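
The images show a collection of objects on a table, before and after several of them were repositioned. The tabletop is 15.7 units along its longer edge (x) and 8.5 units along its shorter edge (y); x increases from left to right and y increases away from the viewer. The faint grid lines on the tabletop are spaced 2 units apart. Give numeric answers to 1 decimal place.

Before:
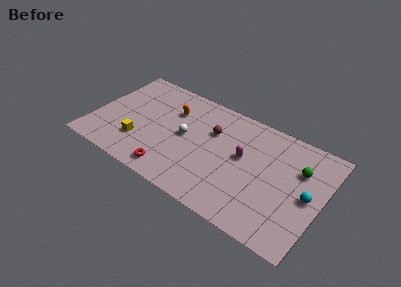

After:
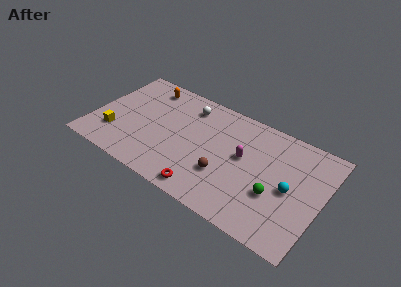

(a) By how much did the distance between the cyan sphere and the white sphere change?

-0.5

They were about 8.5 units apart before and 8.0 after — 0.5 units closer together.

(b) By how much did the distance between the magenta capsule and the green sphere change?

-0.9

The distance was about 3.8 in the first image and 2.9 in the second, so they moved 0.9 units closer together.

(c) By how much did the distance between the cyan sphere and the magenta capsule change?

-1.2

Before: roughly 4.6 units apart; after: 3.4. That's 1.2 units closer together.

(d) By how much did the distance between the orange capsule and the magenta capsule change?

+2.3

Before: roughly 5.3 units apart; after: 7.6. That's 2.3 units further apart.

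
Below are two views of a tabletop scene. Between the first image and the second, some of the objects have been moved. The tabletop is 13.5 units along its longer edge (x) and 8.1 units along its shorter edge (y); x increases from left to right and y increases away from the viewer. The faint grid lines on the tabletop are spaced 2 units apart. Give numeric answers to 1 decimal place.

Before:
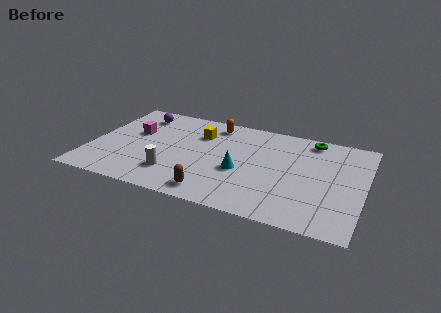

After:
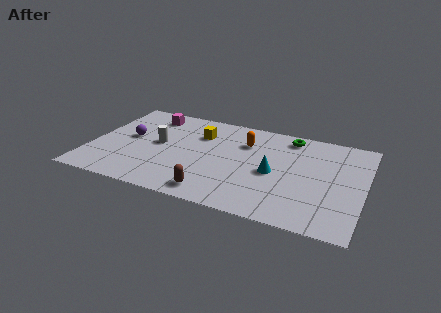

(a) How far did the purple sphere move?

2.2

The purple sphere was near (2.0, 6.6) before and (1.8, 4.4) after, so it travelled √(0.2² + 2.2²) ≈ 2.2 units.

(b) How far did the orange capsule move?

2.0

From (5.8, 6.9) to (7.5, 5.8), the orange capsule covered √(1.7² + 1.1²) ≈ 2.0 units.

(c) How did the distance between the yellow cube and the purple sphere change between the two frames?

+0.4

They were about 3.3 units apart before and 3.7 after — 0.4 units further apart.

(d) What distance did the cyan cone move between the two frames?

1.6

The cyan cone moved from about (7.5, 3.3) to (9.1, 3.7), a distance of √(1.6² + 0.4²) ≈ 1.6.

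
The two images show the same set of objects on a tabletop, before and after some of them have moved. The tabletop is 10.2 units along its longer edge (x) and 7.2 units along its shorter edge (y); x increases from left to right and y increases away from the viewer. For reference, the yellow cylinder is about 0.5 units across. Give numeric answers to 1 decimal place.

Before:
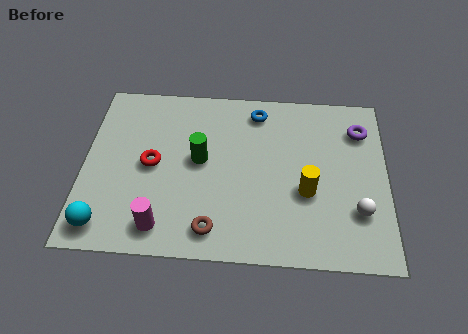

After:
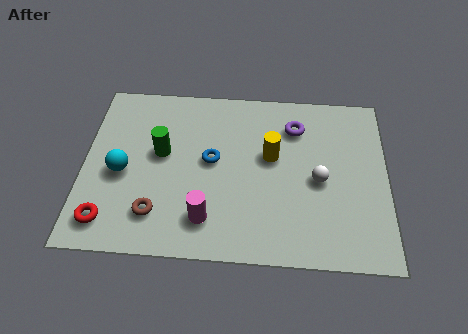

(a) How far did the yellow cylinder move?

1.8

The yellow cylinder moved from about (7.5, 2.8) to (6.3, 4.2), a distance of √(1.2² + 1.4²) ≈ 1.8.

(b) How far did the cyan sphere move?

2.3

The cyan sphere was near (0.8, 1.0) before and (1.3, 3.2) after, so it travelled √(0.5² + 2.2²) ≈ 2.3 units.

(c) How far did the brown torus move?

2.0

The brown torus moved from about (4.4, 1.1) to (2.5, 1.6), a distance of √(1.9² + 0.5²) ≈ 2.0.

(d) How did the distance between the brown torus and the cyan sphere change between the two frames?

-1.6

Before: roughly 3.6 units apart; after: 2.0. That's 1.6 units closer together.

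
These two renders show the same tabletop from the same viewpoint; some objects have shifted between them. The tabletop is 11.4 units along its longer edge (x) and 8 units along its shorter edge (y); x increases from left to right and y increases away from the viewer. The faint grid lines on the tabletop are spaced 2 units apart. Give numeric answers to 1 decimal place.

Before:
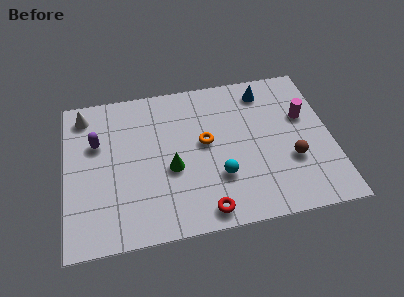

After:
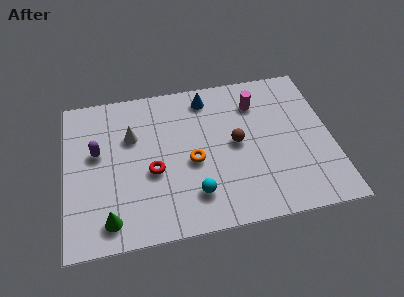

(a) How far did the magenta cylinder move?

2.3

The magenta cylinder was near (10.3, 5.0) before and (8.3, 6.1) after, so it travelled √(2.0² + 1.1²) ≈ 2.3 units.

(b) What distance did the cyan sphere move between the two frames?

1.3

The cyan sphere was near (6.5, 2.5) before and (5.4, 1.8) after, so it travelled √(1.1² + 0.7²) ≈ 1.3 units.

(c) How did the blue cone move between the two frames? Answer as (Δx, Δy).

(-2.5, 0.1)

The blue cone started near (8.7, 6.7) and ended near (6.2, 6.8).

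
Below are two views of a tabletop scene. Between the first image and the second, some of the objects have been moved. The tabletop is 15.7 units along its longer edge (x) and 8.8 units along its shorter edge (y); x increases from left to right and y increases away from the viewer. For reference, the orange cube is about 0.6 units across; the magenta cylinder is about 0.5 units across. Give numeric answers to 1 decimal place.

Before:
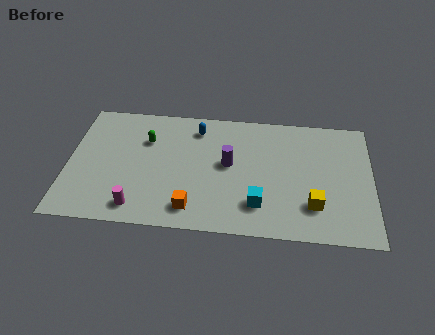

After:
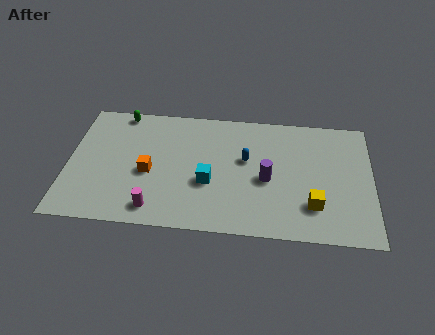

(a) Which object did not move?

the yellow cube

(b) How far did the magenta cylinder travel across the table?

0.9

The magenta cylinder was near (3.7, 1.3) before and (4.6, 1.3) after, so it travelled √(0.9² + 0.0²) ≈ 0.9 units.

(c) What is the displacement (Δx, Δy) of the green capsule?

(-1.4, 1.9)

The green capsule was at about (4.0, 6.1) and moved to about (2.6, 8.0).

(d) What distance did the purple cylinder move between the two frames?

2.2

From (8.3, 4.8) to (10.3, 3.9), the purple cylinder covered √(2.0² + 0.9²) ≈ 2.2 units.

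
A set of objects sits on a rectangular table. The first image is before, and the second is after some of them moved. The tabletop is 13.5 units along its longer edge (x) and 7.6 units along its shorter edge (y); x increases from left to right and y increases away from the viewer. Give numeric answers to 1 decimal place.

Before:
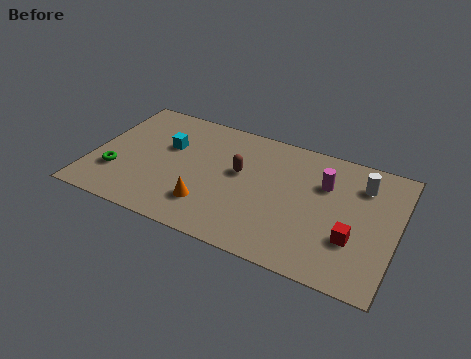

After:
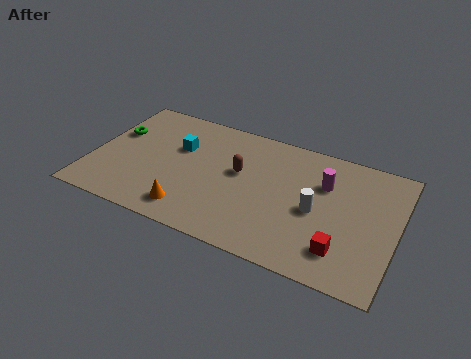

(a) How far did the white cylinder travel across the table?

2.9

The white cylinder moved from about (11.8, 5.8) to (10.0, 3.5), a distance of √(1.8² + 2.3²) ≈ 2.9.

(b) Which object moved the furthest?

the white cylinder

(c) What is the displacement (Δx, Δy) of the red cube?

(-0.4, -0.8)

From the two frames, the red cube sits at roughly (11.7, 2.5) before and (11.3, 1.7) after.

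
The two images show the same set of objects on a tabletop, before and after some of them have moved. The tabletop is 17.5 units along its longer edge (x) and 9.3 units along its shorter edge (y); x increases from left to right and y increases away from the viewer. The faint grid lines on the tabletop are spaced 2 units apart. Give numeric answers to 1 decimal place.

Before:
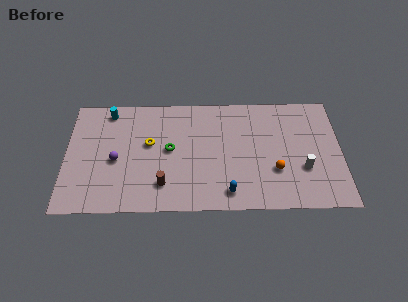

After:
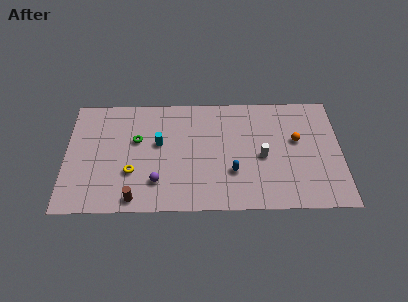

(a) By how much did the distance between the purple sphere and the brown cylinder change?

-1.7

The distance was about 3.6 in the first image and 1.9 in the second, so they moved 1.7 units closer together.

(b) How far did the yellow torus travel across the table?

2.5

The yellow torus was near (5.3, 5.4) before and (4.2, 3.1) after, so it travelled √(1.1² + 2.3²) ≈ 2.5 units.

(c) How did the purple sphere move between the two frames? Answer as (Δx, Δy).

(2.6, -1.8)

The purple sphere started near (3.2, 4.1) and ended near (5.8, 2.3).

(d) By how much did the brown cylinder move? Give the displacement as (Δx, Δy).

(-1.8, -1.1)

The brown cylinder started near (6.2, 2.1) and ended near (4.4, 1.0).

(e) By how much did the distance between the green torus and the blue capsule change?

+1.6

Before: roughly 5.1 units apart; after: 6.7. That's 1.6 units further apart.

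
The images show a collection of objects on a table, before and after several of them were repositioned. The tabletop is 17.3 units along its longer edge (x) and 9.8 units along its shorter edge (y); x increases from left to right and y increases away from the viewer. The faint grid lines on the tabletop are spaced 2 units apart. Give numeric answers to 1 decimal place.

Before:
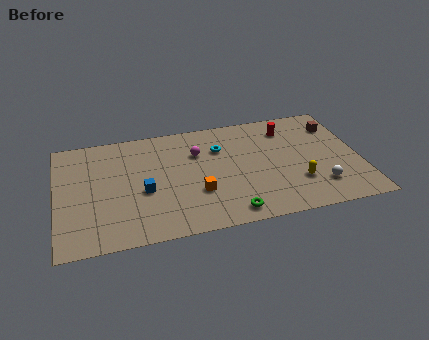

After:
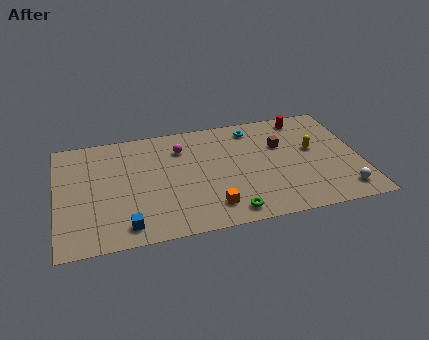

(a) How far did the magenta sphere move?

1.1

The magenta sphere moved from about (8.1, 6.8) to (7.2, 7.4), a distance of √(0.9² + 0.6²) ≈ 1.1.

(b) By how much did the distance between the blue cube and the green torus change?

+0.3

Before: roughly 5.5 units apart; after: 5.8. That's 0.3 units further apart.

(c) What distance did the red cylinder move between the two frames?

1.3

From (13.4, 7.8) to (14.4, 8.6), the red cylinder covered √(1.0² + 0.8²) ≈ 1.3 units.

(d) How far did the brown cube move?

3.5

The brown cube moved from about (16.2, 7.5) to (12.9, 6.4), a distance of √(3.3² + 1.1²) ≈ 3.5.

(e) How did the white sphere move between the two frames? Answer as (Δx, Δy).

(1.3, -0.7)

The white sphere started near (14.8, 2.3) and ended near (16.1, 1.6).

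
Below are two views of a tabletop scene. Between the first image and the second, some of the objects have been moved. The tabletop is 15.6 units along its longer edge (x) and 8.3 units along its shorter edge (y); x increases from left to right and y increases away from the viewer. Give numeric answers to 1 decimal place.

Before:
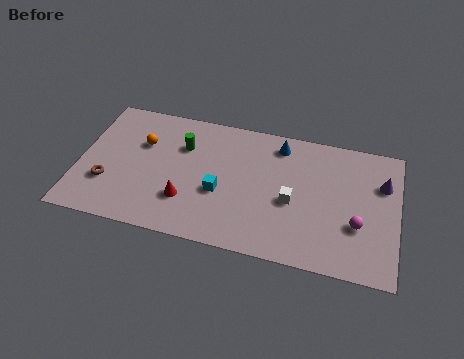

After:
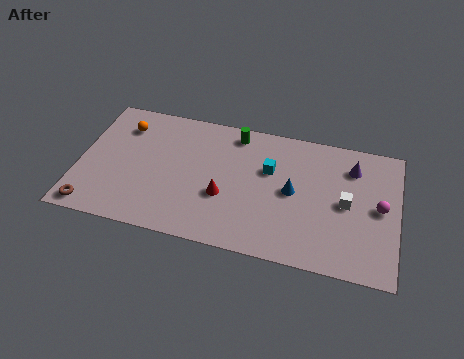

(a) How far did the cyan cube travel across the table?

3.0

The cyan cube moved from about (7.0, 3.3) to (9.3, 5.3), a distance of √(2.3² + 2.0²) ≈ 3.0.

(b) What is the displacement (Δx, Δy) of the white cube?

(2.6, 0.5)

The white cube was at about (10.5, 3.6) and moved to about (13.1, 4.1).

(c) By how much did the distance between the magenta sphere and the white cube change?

-1.7

They were about 3.3 units apart before and 1.6 after — 1.7 units closer together.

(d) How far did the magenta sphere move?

1.6

The magenta sphere was near (13.7, 2.9) before and (14.7, 4.2) after, so it travelled √(1.0² + 1.3²) ≈ 1.6 units.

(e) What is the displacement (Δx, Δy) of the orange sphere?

(-1.0, 0.9)

The orange sphere started near (3.0, 5.5) and ended near (2.0, 6.4).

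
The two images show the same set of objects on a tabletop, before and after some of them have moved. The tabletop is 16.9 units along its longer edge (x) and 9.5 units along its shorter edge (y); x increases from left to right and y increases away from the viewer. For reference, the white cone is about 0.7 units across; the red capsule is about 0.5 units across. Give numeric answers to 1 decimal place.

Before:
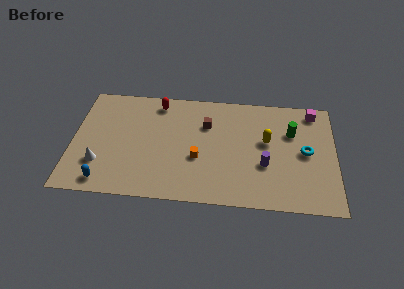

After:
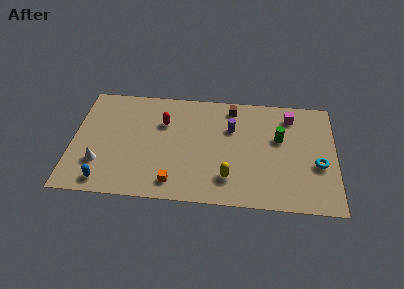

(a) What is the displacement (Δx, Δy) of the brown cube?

(1.6, 1.6)

The brown cube started near (8.6, 6.6) and ended near (10.2, 8.2).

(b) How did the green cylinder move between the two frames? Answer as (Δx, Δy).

(-0.8, -0.6)

From the two frames, the green cylinder sits at roughly (14.1, 6.4) before and (13.3, 5.8) after.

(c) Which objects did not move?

the blue capsule and the white cone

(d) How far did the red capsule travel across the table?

1.7

The red capsule was near (5.4, 8.2) before and (5.8, 6.5) after, so it travelled √(0.4² + 1.7²) ≈ 1.7 units.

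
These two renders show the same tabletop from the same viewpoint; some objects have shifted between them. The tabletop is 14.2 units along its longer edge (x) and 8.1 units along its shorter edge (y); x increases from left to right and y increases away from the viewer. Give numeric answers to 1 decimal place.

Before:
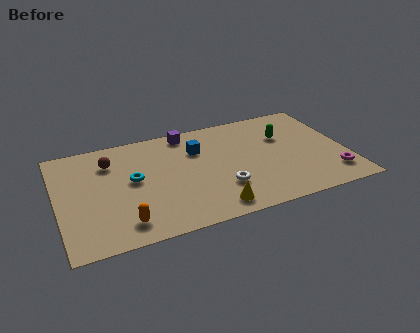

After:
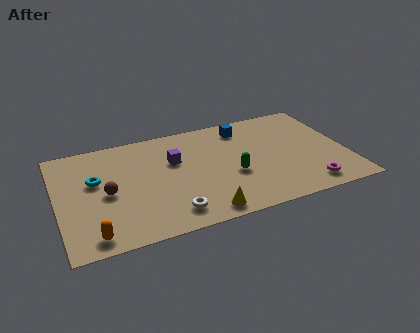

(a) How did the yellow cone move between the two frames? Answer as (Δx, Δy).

(-0.5, -0.2)

The yellow cone was at about (7.3, 1.1) and moved to about (6.8, 0.9).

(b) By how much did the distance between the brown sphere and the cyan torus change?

-0.8

Before: roughly 2.0 units apart; after: 1.2. That's 0.8 units closer together.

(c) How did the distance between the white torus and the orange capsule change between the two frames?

-1.2

Before: roughly 5.0 units apart; after: 3.8. That's 1.2 units closer together.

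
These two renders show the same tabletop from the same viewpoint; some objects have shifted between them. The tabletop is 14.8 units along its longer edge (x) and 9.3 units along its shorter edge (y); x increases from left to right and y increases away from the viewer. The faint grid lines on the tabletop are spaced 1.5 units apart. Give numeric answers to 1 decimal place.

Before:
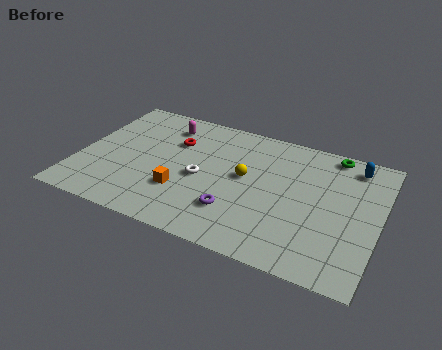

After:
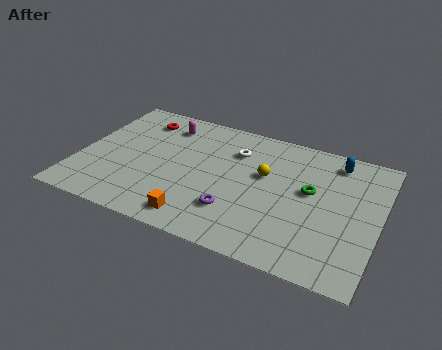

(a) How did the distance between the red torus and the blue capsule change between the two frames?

+0.9

Before: roughly 8.9 units apart; after: 9.8. That's 0.9 units further apart.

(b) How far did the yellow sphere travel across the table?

1.0

From (8.2, 5.1) to (9.1, 5.6), the yellow sphere covered √(0.9² + 0.5²) ≈ 1.0 units.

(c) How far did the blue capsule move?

0.9

From (13.3, 7.9) to (12.4, 7.9), the blue capsule covered √(0.9² + 0.0²) ≈ 0.9 units.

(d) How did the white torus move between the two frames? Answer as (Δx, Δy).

(1.4, 2.6)

From the two frames, the white torus sits at roughly (6.1, 4.2) before and (7.5, 6.8) after.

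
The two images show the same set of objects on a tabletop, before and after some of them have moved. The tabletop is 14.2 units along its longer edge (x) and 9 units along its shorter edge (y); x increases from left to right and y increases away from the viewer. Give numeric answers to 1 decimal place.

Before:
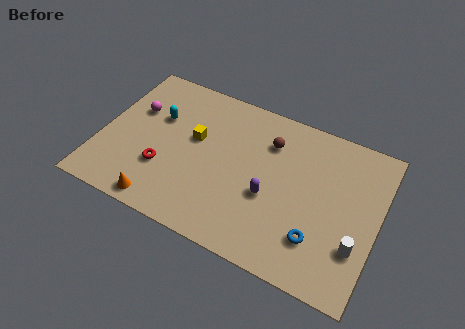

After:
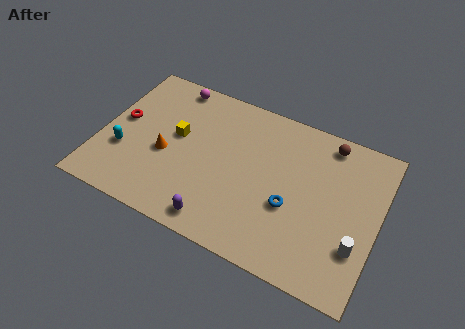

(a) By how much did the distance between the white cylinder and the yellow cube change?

+0.8

Before: roughly 9.0 units apart; after: 9.8. That's 0.8 units further apart.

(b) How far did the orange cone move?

2.9

From (3.6, 0.9) to (3.4, 3.8), the orange cone covered √(0.2² + 2.9²) ≈ 2.9 units.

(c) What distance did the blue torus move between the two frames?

1.9

The blue torus moved from about (11.4, 2.3) to (9.9, 3.5), a distance of √(1.5² + 1.2²) ≈ 1.9.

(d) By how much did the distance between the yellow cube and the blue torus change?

-1.0

They were about 7.3 units apart before and 6.3 after — 1.0 units closer together.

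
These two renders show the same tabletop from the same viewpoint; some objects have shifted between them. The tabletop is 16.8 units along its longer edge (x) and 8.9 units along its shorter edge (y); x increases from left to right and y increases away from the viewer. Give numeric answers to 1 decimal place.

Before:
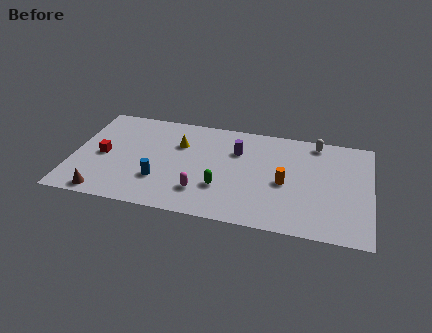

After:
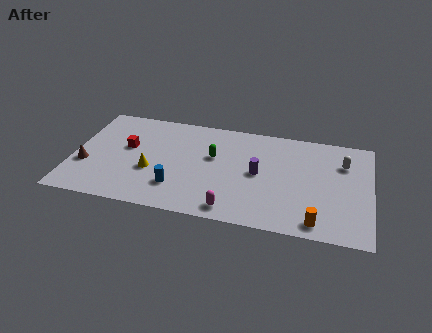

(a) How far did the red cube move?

1.6

The red cube was near (1.7, 4.2) before and (3.0, 5.2) after, so it travelled √(1.3² + 1.0²) ≈ 1.6 units.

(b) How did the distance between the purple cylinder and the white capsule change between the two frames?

+0.4

They were about 4.7 units apart before and 5.1 after — 0.4 units further apart.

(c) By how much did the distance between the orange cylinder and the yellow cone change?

+3.2

They were about 6.5 units apart before and 9.7 after — 3.2 units further apart.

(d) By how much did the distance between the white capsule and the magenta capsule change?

-0.4

The distance was about 8.4 in the first image and 8.0 in the second, so they moved 0.4 units closer together.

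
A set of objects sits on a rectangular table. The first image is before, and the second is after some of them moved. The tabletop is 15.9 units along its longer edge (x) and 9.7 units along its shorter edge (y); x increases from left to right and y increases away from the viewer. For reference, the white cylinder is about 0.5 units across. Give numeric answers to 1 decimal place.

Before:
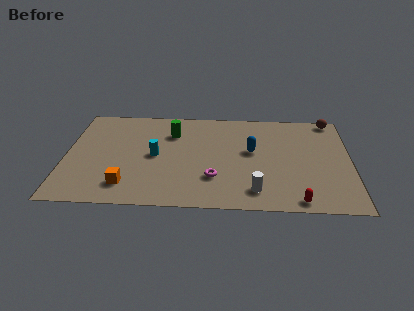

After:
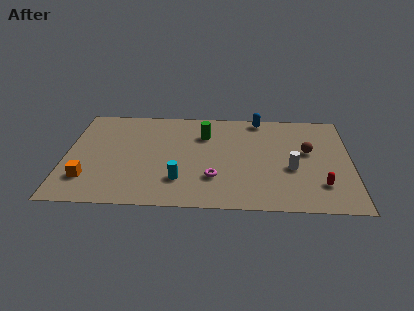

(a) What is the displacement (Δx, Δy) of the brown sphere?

(-1.4, -3.3)

The brown sphere was at about (14.9, 8.9) and moved to about (13.5, 5.6).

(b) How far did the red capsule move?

2.0

From (12.9, 0.9) to (14.2, 2.4), the red capsule covered √(1.3² + 1.5²) ≈ 2.0 units.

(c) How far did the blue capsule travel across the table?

3.3

The blue capsule moved from about (10.4, 5.5) to (10.8, 8.8), a distance of √(0.4² + 3.3²) ≈ 3.3.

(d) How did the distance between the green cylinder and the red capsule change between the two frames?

-1.4

They were about 9.4 units apart before and 8.0 after — 1.4 units closer together.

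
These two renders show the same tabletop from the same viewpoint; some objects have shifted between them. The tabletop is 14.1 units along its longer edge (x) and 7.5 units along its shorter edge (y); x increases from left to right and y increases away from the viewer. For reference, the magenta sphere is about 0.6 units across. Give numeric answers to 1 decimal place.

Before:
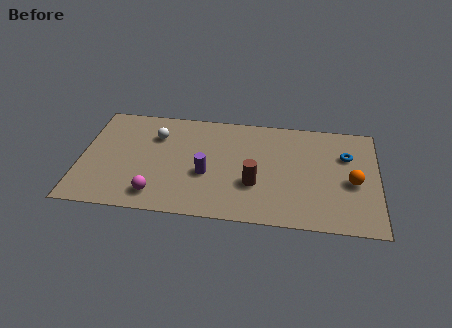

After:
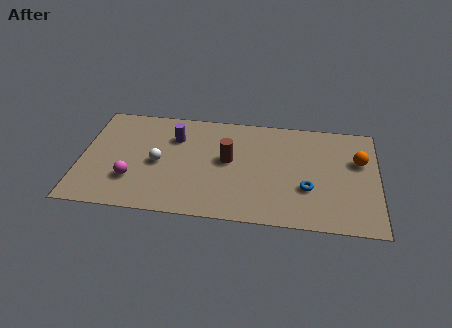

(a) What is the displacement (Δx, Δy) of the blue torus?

(-1.8, -2.5)

The blue torus was at about (12.6, 5.1) and moved to about (10.8, 2.6).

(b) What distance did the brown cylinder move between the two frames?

2.0

From (8.3, 2.6) to (7.0, 4.1), the brown cylinder covered √(1.3² + 1.5²) ≈ 2.0 units.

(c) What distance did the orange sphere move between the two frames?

1.5

From (12.9, 3.3) to (13.2, 4.8), the orange sphere covered √(0.3² + 1.5²) ≈ 1.5 units.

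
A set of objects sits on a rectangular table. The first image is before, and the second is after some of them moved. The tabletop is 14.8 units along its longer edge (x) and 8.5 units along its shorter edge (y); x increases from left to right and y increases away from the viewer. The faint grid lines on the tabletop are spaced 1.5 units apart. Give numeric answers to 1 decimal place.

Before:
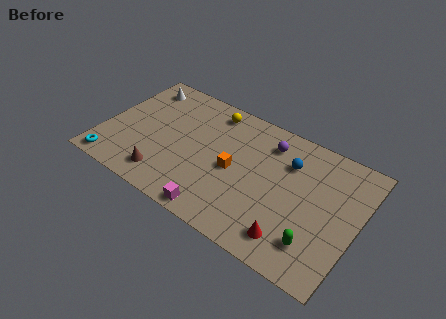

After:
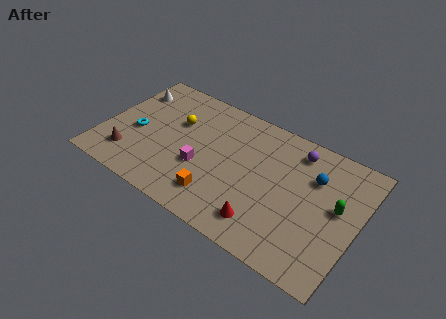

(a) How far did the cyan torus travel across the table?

2.9

From (1.0, 0.9) to (1.9, 3.7), the cyan torus covered √(0.9² + 2.8²) ≈ 2.9 units.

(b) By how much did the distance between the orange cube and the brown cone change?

+0.8

Before: roughly 4.5 units apart; after: 5.3. That's 0.8 units further apart.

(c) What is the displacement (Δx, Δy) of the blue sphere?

(1.5, -0.2)

The blue sphere was at about (10.6, 6.1) and moved to about (12.1, 5.9).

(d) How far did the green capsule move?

2.9

The green capsule moved from about (12.8, 1.9) to (13.6, 4.7), a distance of √(0.8² + 2.8²) ≈ 2.9.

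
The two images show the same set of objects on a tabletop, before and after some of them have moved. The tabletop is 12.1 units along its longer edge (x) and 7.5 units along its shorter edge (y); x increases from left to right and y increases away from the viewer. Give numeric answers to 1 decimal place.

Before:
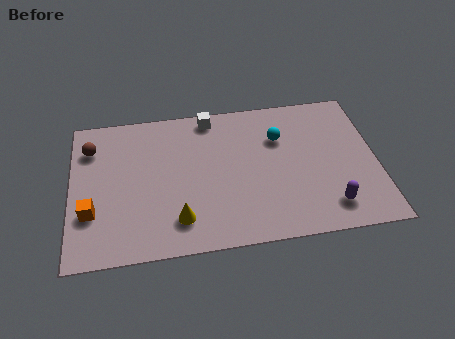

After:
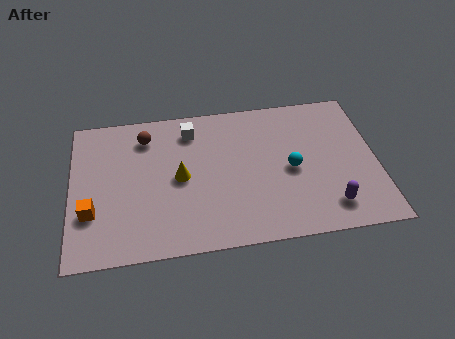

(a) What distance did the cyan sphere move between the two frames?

1.7

The cyan sphere was near (8.3, 5.2) before and (8.7, 3.5) after, so it travelled √(0.4² + 1.7²) ≈ 1.7 units.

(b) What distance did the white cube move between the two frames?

1.0

The white cube moved from about (5.6, 6.7) to (4.8, 6.1), a distance of √(0.8² + 0.6²) ≈ 1.0.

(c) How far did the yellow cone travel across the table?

2.1

The yellow cone was near (4.2, 1.6) before and (4.3, 3.7) after, so it travelled √(0.1² + 2.1²) ≈ 2.1 units.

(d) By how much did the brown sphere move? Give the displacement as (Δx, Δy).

(2.2, 0.3)

The brown sphere was at about (0.8, 5.7) and moved to about (3.0, 6.0).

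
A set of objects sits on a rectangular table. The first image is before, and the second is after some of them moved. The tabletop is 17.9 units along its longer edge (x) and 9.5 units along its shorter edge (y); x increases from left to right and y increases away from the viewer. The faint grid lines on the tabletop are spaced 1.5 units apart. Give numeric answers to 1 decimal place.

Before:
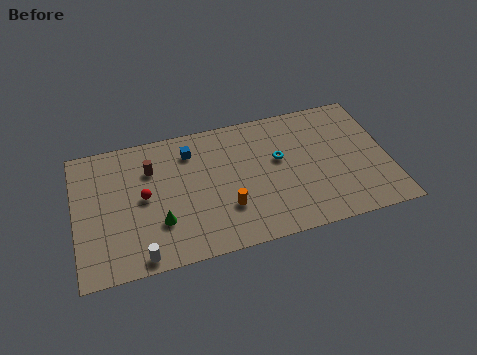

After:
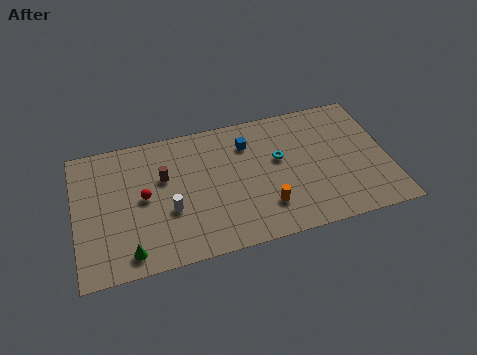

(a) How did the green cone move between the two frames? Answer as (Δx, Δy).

(-1.8, -1.6)

The green cone started near (4.7, 2.9) and ended near (2.9, 1.3).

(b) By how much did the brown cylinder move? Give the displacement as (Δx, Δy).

(0.7, -0.8)

The brown cylinder started near (4.4, 6.8) and ended near (5.1, 6.0).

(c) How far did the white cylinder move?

3.2

The white cylinder moved from about (3.5, 0.9) to (5.3, 3.6), a distance of √(1.8² + 2.7²) ≈ 3.2.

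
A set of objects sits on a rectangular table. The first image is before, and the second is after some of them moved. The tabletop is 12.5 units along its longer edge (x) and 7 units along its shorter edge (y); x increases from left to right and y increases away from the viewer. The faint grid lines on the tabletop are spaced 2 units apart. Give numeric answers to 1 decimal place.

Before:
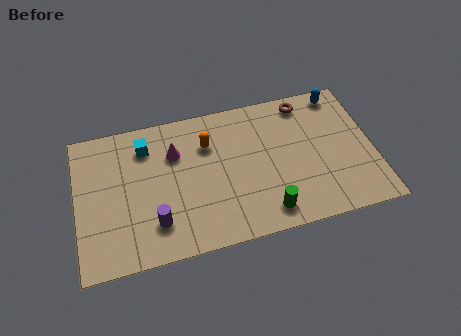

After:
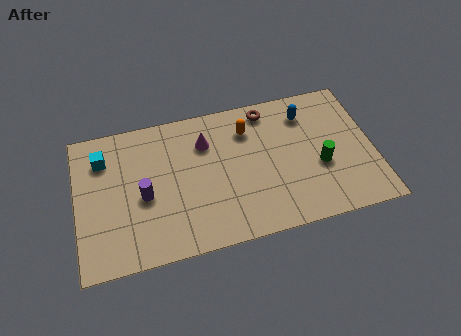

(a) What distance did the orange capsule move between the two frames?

1.7

The orange capsule was near (5.6, 5.0) before and (7.3, 5.3) after, so it travelled √(1.7² + 0.3²) ≈ 1.7 units.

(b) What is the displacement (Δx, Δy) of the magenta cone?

(1.3, 0.2)

The magenta cone started near (4.2, 4.9) and ended near (5.5, 5.1).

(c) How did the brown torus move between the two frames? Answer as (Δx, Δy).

(-1.6, 0.0)

From the two frames, the brown torus sits at roughly (9.8, 6.1) before and (8.2, 6.1) after.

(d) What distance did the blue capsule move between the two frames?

1.7

From (11.3, 6.2) to (9.8, 5.5), the blue capsule covered √(1.5² + 0.7²) ≈ 1.7 units.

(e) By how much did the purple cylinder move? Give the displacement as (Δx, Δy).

(-0.4, 1.4)

The purple cylinder was at about (3.2, 1.7) and moved to about (2.8, 3.1).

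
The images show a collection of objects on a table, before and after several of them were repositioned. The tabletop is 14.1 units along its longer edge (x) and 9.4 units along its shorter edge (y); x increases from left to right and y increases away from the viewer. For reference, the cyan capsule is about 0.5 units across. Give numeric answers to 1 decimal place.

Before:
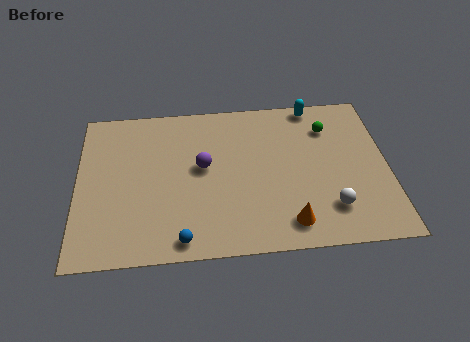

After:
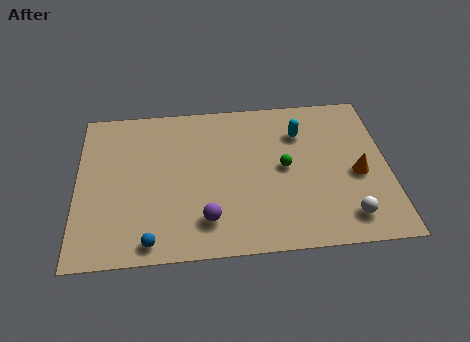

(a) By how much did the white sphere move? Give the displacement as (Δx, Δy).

(0.7, -0.6)

From the two frames, the white sphere sits at roughly (11.4, 2.2) before and (12.1, 1.6) after.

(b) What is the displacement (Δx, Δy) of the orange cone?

(3.2, 2.6)

The orange cone was at about (9.5, 1.5) and moved to about (12.7, 4.1).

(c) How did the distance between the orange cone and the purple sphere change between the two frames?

+1.9

Before: roughly 5.3 units apart; after: 7.2. That's 1.9 units further apart.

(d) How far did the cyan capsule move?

1.8

The cyan capsule moved from about (10.9, 8.6) to (10.2, 6.9), a distance of √(0.7² + 1.7²) ≈ 1.8.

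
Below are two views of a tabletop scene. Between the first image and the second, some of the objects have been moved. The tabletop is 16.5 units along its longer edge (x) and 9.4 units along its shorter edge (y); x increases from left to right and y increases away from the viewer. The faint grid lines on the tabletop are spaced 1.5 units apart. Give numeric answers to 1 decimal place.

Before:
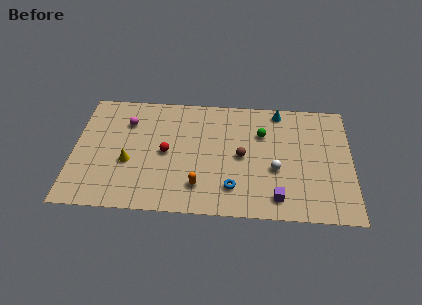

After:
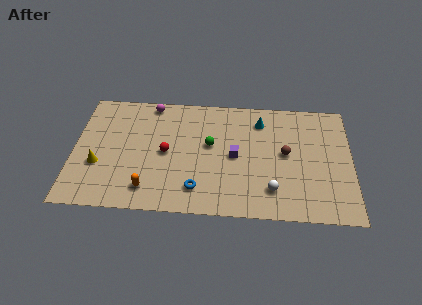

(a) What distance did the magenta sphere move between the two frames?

2.1

From (3.1, 6.9) to (4.5, 8.5), the magenta sphere covered √(1.4² + 1.6²) ≈ 2.1 units.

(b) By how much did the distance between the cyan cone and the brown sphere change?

-1.5

They were about 4.4 units apart before and 2.9 after — 1.5 units closer together.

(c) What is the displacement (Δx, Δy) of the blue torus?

(-2.1, -0.2)

The blue torus was at about (9.5, 2.1) and moved to about (7.4, 1.9).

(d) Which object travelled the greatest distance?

the purple cube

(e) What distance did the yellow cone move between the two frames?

1.8

From (3.3, 3.7) to (1.5, 3.4), the yellow cone covered √(1.8² + 0.3²) ≈ 1.8 units.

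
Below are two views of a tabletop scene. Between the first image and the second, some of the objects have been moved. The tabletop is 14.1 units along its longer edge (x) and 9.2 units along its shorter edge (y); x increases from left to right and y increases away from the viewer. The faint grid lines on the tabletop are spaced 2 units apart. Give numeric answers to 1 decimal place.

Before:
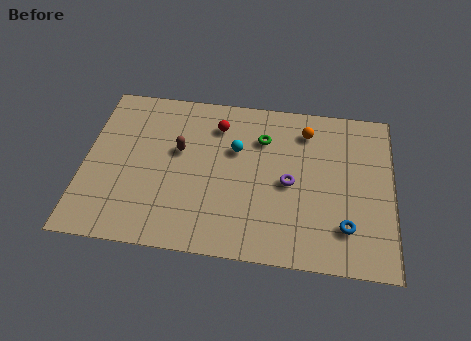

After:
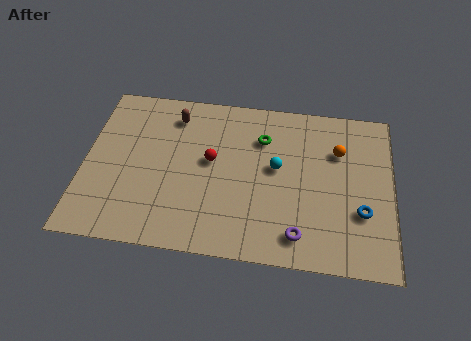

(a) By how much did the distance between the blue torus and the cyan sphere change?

-1.9

Before: roughly 6.3 units apart; after: 4.4. That's 1.9 units closer together.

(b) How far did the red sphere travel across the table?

2.1

The red sphere was near (6.0, 7.2) before and (5.8, 5.1) after, so it travelled √(0.2² + 2.1²) ≈ 2.1 units.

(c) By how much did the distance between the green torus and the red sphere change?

+0.6

They were about 2.2 units apart before and 2.8 after — 0.6 units further apart.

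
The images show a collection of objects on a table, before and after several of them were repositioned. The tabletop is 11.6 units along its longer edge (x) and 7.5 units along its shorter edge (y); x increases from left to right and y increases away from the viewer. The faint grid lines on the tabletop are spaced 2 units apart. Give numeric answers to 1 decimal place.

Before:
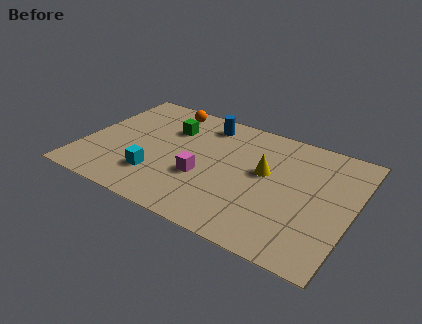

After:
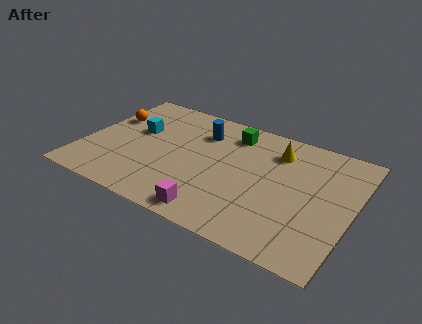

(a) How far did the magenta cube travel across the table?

2.1

The magenta cube was near (5.3, 2.8) before and (6.1, 0.9) after, so it travelled √(0.8² + 1.9²) ≈ 2.1 units.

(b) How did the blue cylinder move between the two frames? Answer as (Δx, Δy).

(-0.1, -0.7)

The blue cylinder was at about (4.9, 6.3) and moved to about (4.8, 5.6).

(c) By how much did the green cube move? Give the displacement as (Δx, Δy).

(2.6, 0.8)

The green cube was at about (3.5, 5.3) and moved to about (6.1, 6.1).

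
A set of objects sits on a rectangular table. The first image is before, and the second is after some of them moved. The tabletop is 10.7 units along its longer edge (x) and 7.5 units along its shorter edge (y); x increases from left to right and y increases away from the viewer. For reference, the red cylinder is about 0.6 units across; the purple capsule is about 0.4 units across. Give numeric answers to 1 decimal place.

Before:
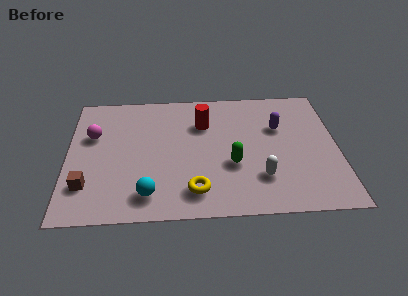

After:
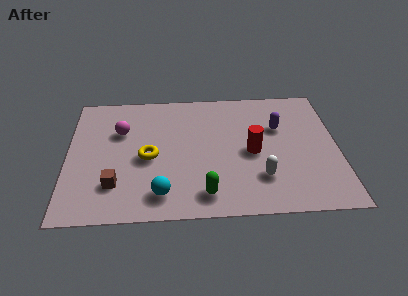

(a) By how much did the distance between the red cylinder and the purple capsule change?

-1.2

Before: roughly 3.0 units apart; after: 1.8. That's 1.2 units closer together.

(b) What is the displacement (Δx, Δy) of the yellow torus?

(-1.8, 2.0)

From the two frames, the yellow torus sits at roughly (5.0, 1.4) before and (3.2, 3.4) after.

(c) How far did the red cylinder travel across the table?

2.6

The red cylinder was near (5.4, 5.3) before and (7.3, 3.5) after, so it travelled √(1.9² + 1.8²) ≈ 2.6 units.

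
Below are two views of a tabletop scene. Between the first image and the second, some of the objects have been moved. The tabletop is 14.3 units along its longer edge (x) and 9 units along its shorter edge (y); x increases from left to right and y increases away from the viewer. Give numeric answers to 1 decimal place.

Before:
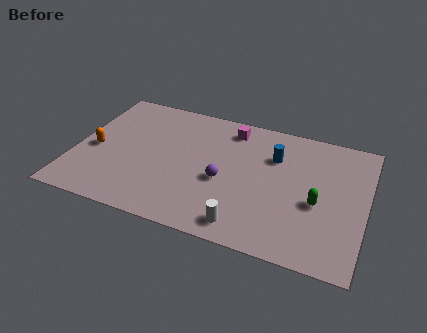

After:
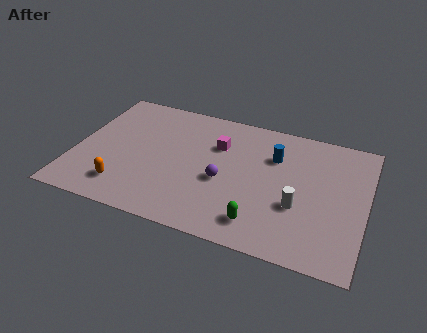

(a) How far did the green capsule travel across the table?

3.4

The green capsule was near (12.0, 3.8) before and (9.4, 1.6) after, so it travelled √(2.6² + 2.2²) ≈ 3.4 units.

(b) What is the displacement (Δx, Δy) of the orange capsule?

(1.7, -2.2)

From the two frames, the orange capsule sits at roughly (1.0, 4.0) before and (2.7, 1.8) after.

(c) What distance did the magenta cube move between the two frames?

1.5

The magenta cube moved from about (7.4, 7.6) to (6.9, 6.2), a distance of √(0.5² + 1.4²) ≈ 1.5.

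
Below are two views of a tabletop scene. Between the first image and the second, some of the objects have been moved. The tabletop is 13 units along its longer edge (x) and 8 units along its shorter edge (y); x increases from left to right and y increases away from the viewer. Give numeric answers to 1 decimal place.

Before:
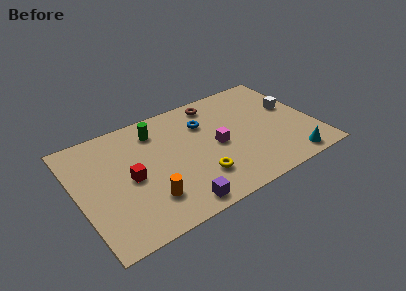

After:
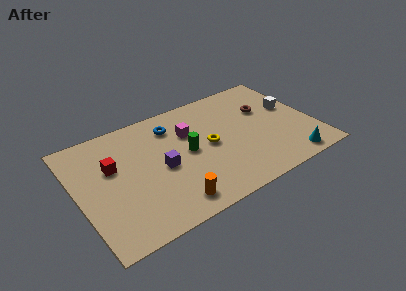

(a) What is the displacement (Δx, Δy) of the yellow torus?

(0.9, 1.9)

The yellow torus started near (6.3, 2.1) and ended near (7.2, 4.0).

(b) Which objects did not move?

the white cube and the cyan cone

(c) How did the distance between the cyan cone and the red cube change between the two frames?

+1.2

The distance was about 8.9 in the first image and 10.1 in the second, so they moved 1.2 units further apart.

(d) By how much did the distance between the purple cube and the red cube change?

-0.8

They were about 3.6 units apart before and 2.8 after — 0.8 units closer together.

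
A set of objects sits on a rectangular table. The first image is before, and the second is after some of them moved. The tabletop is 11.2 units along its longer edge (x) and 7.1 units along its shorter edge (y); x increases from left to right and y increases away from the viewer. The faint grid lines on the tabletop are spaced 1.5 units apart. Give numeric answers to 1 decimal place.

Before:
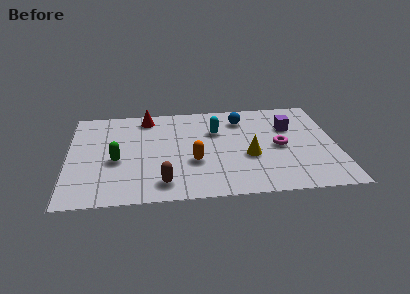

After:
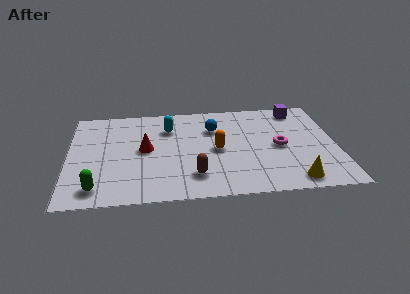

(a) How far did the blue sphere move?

1.3

The blue sphere was near (7.3, 5.6) before and (6.1, 5.0) after, so it travelled √(1.2² + 0.6²) ≈ 1.3 units.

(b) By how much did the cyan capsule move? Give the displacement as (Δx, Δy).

(-2.0, 0.4)

From the two frames, the cyan capsule sits at roughly (6.2, 4.8) before and (4.2, 5.2) after.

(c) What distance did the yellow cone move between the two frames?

2.6

From (7.5, 2.8) to (9.3, 0.9), the yellow cone covered √(1.8² + 1.9²) ≈ 2.6 units.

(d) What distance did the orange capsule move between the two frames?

1.3

The orange capsule was near (5.2, 2.6) before and (6.2, 3.4) after, so it travelled √(1.0² + 0.8²) ≈ 1.3 units.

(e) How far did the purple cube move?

1.4

From (9.3, 4.8) to (9.7, 6.1), the purple cube covered √(0.4² + 1.3²) ≈ 1.4 units.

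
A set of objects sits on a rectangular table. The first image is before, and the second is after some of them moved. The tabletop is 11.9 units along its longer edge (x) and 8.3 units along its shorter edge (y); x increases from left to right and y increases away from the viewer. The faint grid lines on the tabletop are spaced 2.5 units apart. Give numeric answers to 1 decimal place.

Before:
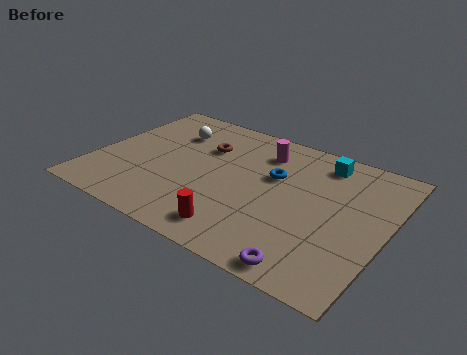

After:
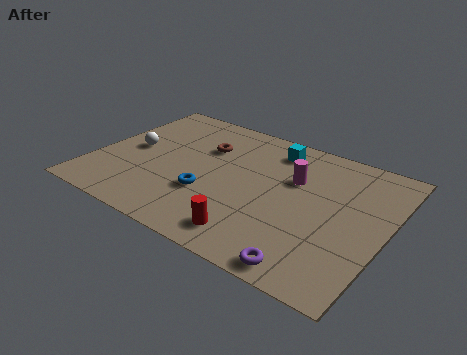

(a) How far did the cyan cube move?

2.0

The cyan cube moved from about (8.9, 7.0) to (6.9, 6.9), a distance of √(2.0² + 0.1²) ≈ 2.0.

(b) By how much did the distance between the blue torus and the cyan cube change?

+2.1

Before: roughly 2.5 units apart; after: 4.6. That's 2.1 units further apart.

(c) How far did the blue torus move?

3.3

The blue torus was near (7.2, 5.2) before and (4.9, 2.8) after, so it travelled √(2.3² + 2.4²) ≈ 3.3 units.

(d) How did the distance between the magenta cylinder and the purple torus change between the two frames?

-1.6

They were about 6.4 units apart before and 4.8 after — 1.6 units closer together.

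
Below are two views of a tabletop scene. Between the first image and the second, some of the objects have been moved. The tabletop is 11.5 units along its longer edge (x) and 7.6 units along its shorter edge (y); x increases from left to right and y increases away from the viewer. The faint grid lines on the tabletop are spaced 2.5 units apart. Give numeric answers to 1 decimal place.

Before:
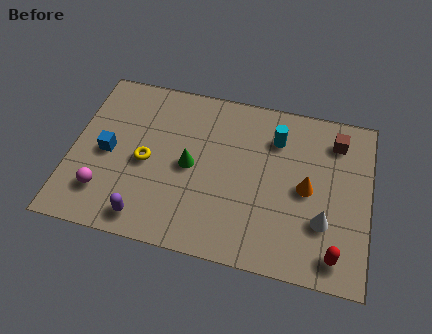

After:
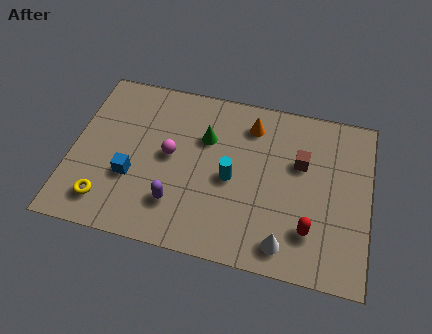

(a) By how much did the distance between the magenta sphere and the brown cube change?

-4.6

The distance was about 9.7 in the first image and 5.1 in the second, so they moved 4.6 units closer together.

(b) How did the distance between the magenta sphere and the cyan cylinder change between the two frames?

-5.0

They were about 7.5 units apart before and 2.5 after — 5.0 units closer together.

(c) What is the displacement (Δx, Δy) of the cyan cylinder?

(-1.6, -2.2)

From the two frames, the cyan cylinder sits at roughly (7.8, 5.7) before and (6.2, 3.5) after.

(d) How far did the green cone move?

1.5

The green cone moved from about (4.6, 3.7) to (5.1, 5.1), a distance of √(0.5² + 1.4²) ≈ 1.5.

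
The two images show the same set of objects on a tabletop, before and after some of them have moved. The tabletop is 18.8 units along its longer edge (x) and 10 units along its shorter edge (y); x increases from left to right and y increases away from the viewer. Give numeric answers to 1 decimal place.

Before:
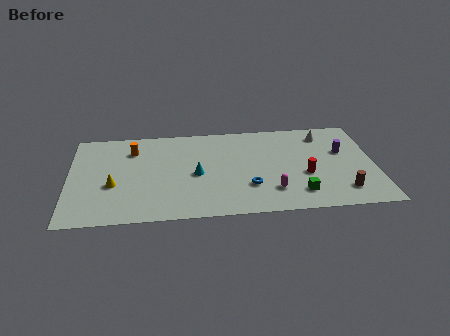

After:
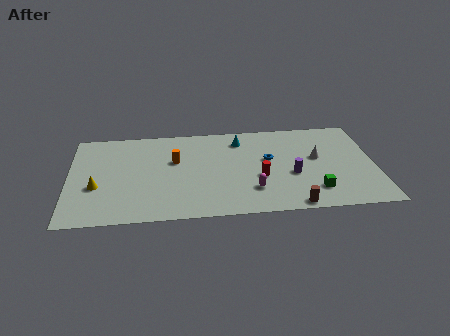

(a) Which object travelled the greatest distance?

the cyan cone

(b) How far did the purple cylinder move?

3.9

From (16.9, 6.2) to (13.7, 4.0), the purple cylinder covered √(3.2² + 2.2²) ≈ 3.9 units.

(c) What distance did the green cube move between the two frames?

1.0

The green cube was near (14.0, 2.0) before and (15.0, 2.2) after, so it travelled √(1.0² + 0.2²) ≈ 1.0 units.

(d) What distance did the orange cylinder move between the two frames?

3.0

The orange cylinder was near (3.9, 7.6) before and (6.5, 6.2) after, so it travelled √(2.6² + 1.4²) ≈ 3.0 units.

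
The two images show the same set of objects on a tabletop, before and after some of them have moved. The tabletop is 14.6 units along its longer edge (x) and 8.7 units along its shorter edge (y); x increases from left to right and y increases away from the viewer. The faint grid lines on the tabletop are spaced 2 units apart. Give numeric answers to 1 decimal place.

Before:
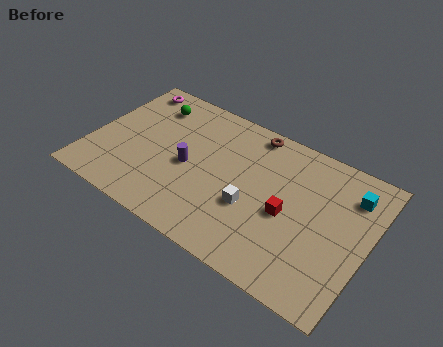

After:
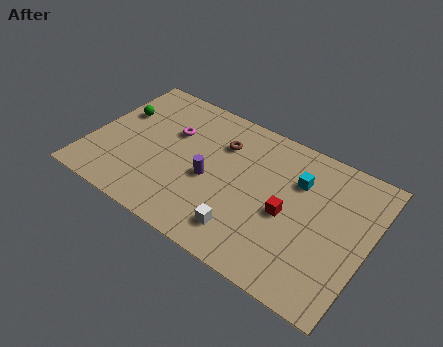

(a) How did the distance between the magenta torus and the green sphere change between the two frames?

+1.4

The distance was about 1.5 in the first image and 2.9 in the second, so they moved 1.4 units further apart.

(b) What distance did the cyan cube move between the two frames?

2.8

The cyan cube moved from about (13.4, 6.7) to (10.7, 6.1), a distance of √(2.7² + 0.6²) ≈ 2.8.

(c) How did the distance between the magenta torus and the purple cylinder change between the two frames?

-2.2

They were about 5.3 units apart before and 3.1 after — 2.2 units closer together.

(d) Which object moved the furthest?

the magenta torus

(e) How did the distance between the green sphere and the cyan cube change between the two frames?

-1.2

Before: roughly 10.8 units apart; after: 9.6. That's 1.2 units closer together.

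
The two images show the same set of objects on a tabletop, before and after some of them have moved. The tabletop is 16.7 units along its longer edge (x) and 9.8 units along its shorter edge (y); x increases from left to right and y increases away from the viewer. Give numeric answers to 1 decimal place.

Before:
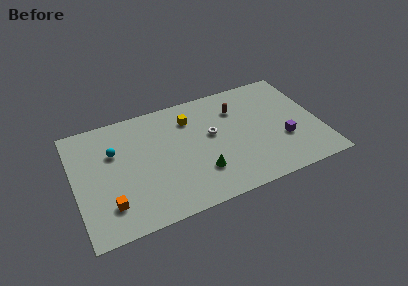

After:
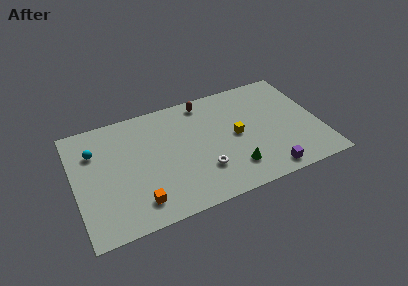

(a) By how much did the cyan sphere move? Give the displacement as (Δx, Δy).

(-1.3, 0.5)

The cyan sphere was at about (2.8, 6.5) and moved to about (1.5, 7.0).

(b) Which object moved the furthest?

the yellow cube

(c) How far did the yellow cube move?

3.9

From (8.1, 7.5) to (11.0, 4.9), the yellow cube covered √(2.9² + 2.6²) ≈ 3.9 units.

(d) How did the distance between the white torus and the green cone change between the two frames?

-1.0

Before: roughly 3.1 units apart; after: 2.1. That's 1.0 units closer together.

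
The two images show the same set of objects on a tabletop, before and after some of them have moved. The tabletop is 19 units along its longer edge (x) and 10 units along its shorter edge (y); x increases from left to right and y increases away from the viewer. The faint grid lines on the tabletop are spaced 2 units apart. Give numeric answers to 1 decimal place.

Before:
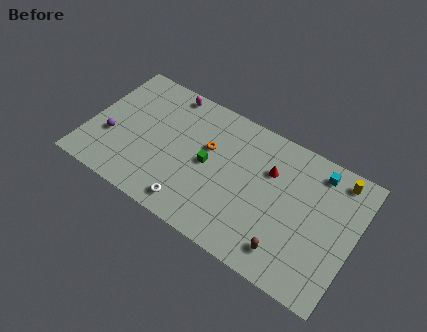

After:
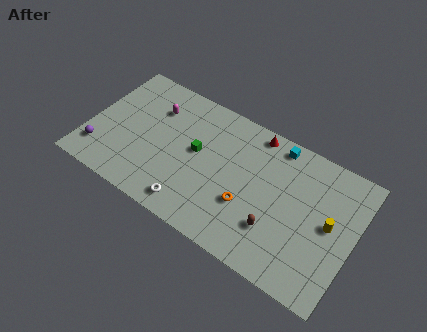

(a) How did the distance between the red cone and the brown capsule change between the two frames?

+1.2

They were about 5.4 units apart before and 6.6 after — 1.2 units further apart.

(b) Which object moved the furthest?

the orange torus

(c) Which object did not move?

the white torus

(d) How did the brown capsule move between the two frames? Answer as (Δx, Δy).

(-1.0, 1.1)

From the two frames, the brown capsule sits at roughly (14.8, 1.8) before and (13.8, 2.9) after.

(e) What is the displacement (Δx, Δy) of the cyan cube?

(-3.0, 0.4)

The cyan cube started near (16.0, 8.5) and ended near (13.0, 8.9).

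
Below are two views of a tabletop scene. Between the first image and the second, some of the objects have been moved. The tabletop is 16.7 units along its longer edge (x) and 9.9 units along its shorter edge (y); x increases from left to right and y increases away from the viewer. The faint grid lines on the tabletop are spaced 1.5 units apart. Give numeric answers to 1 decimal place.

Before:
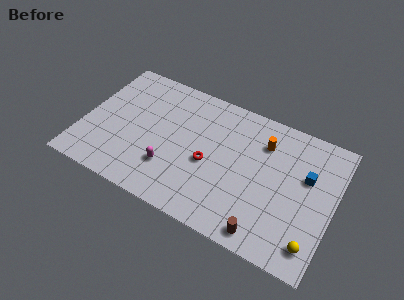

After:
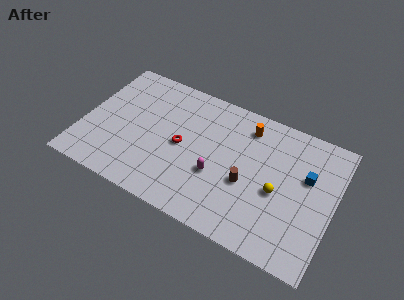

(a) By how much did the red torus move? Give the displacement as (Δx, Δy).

(-1.9, 0.5)

From the two frames, the red torus sits at roughly (8.5, 4.3) before and (6.6, 4.8) after.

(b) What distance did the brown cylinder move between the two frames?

3.3

From (12.7, 1.1) to (11.1, 4.0), the brown cylinder covered √(1.6² + 2.9²) ≈ 3.3 units.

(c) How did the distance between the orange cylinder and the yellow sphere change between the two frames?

-2.4

The distance was about 6.9 in the first image and 4.5 in the second, so they moved 2.4 units closer together.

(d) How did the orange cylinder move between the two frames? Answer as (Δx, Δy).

(-1.2, 0.7)

The orange cylinder started near (11.8, 7.4) and ended near (10.6, 8.1).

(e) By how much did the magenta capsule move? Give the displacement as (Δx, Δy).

(3.0, 0.9)

The magenta capsule was at about (6.1, 2.8) and moved to about (9.1, 3.7).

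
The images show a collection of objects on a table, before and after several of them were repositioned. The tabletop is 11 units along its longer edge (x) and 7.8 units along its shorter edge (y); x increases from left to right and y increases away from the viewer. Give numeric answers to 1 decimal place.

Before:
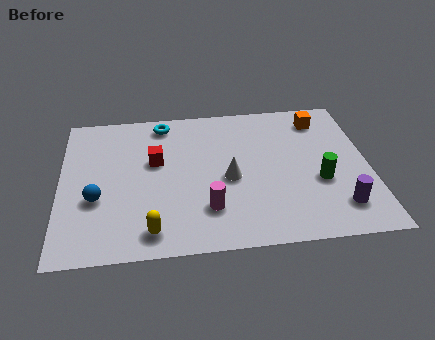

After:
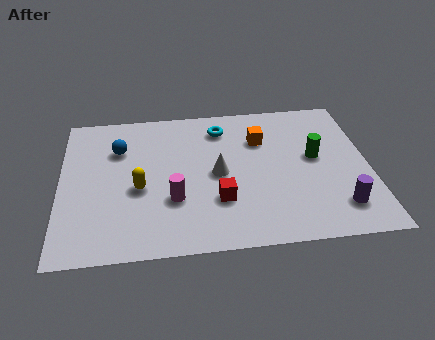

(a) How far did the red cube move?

3.2

The red cube moved from about (3.4, 4.7) to (5.6, 2.4), a distance of √(2.2² + 2.3²) ≈ 3.2.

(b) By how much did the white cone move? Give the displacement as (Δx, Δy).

(-0.4, 0.3)

The white cone started near (6.0, 3.5) and ended near (5.6, 3.8).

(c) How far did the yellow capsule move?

2.2

The yellow capsule was near (3.2, 1.1) before and (2.8, 3.3) after, so it travelled √(0.4² + 2.2²) ≈ 2.2 units.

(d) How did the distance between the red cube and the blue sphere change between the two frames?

+1.9

They were about 2.8 units apart before and 4.7 after — 1.9 units further apart.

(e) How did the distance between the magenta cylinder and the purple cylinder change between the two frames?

+1.3

They were about 4.6 units apart before and 5.9 after — 1.3 units further apart.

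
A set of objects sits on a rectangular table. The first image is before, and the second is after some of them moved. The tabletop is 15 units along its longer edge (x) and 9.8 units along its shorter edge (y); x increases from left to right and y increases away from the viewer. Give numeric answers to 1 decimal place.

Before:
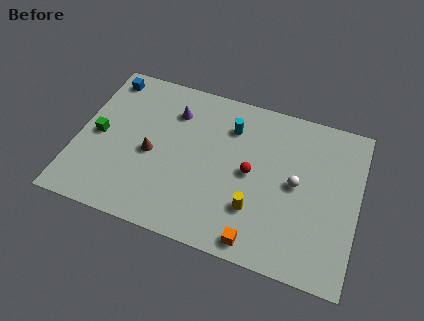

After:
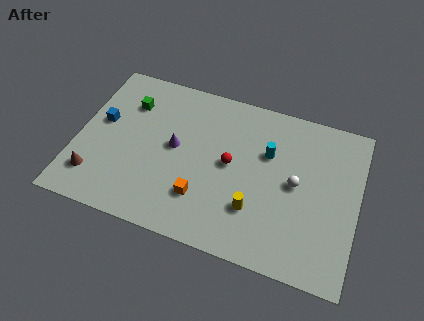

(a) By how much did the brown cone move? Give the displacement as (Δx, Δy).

(-2.8, -2.3)

The brown cone started near (4.0, 4.4) and ended near (1.2, 2.1).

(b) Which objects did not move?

the white sphere and the yellow cylinder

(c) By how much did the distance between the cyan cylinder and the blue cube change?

+1.9

The distance was about 7.0 in the first image and 8.9 in the second, so they moved 1.9 units further apart.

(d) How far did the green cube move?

2.9

From (1.1, 4.7) to (2.5, 7.2), the green cube covered √(1.4² + 2.5²) ≈ 2.9 units.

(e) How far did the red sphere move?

1.1

The red sphere moved from about (9.3, 4.9) to (8.2, 5.1), a distance of √(1.1² + 0.2²) ≈ 1.1.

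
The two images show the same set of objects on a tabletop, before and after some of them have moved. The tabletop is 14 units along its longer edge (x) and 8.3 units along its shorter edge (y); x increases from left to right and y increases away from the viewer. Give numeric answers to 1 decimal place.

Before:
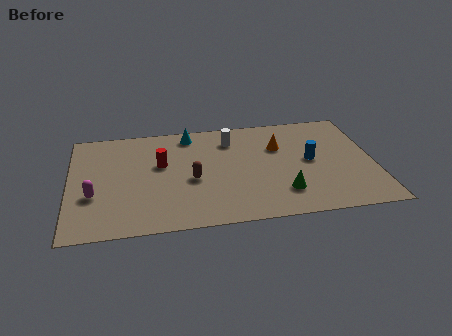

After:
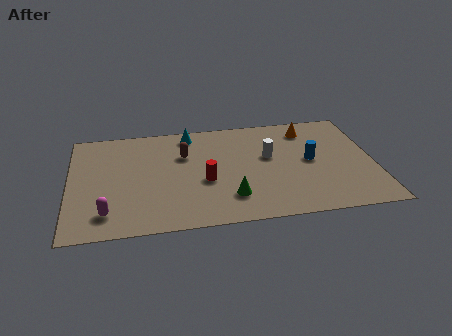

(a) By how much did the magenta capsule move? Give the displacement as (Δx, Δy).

(0.6, -1.4)

From the two frames, the magenta capsule sits at roughly (1.1, 3.0) before and (1.7, 1.6) after.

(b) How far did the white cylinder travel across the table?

2.3

The white cylinder moved from about (7.5, 6.5) to (9.2, 4.9), a distance of √(1.7² + 1.6²) ≈ 2.3.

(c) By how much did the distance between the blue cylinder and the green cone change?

+1.7

They were about 2.7 units apart before and 4.4 after — 1.7 units further apart.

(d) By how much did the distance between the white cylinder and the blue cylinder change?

-2.2

They were about 4.2 units apart before and 2.0 after — 2.2 units closer together.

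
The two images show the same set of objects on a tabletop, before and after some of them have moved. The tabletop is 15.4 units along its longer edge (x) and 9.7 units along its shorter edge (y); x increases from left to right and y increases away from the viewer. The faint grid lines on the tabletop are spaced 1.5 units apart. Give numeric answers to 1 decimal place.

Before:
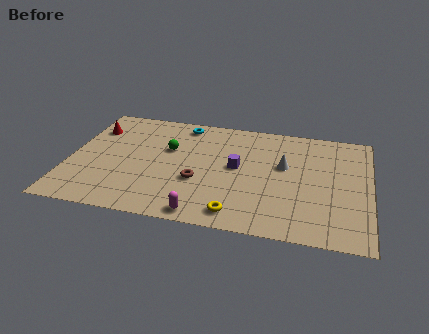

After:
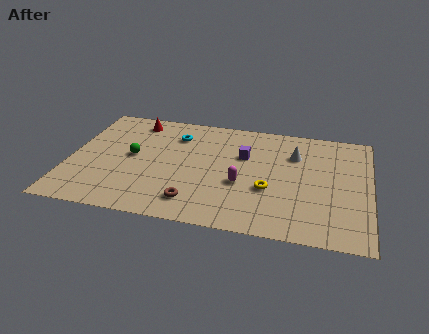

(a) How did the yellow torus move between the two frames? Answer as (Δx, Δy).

(1.5, 2.3)

The yellow torus was at about (8.8, 1.3) and moved to about (10.3, 3.6).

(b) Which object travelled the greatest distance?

the magenta capsule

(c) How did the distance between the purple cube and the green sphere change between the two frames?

+2.1

Before: roughly 3.7 units apart; after: 5.8. That's 2.1 units further apart.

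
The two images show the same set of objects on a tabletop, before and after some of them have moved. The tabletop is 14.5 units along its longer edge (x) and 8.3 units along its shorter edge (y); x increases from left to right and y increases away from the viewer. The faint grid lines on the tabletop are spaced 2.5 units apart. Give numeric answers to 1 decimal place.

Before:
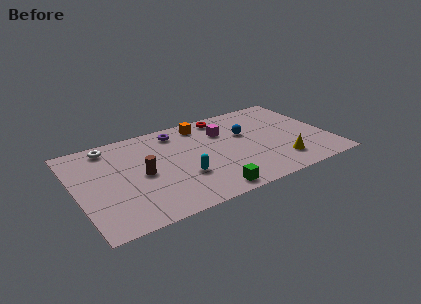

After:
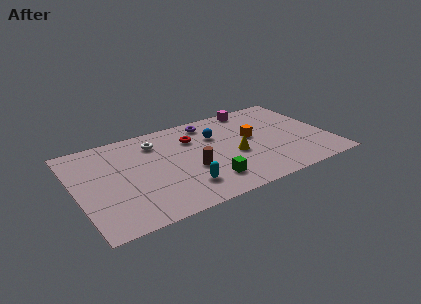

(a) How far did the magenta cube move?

2.6

The magenta cube moved from about (8.7, 5.9) to (10.7, 7.5), a distance of √(2.0² + 1.6²) ≈ 2.6.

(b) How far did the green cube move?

0.9

The green cube moved from about (7.1, 0.9) to (7.2, 1.8), a distance of √(0.1² + 0.9²) ≈ 0.9.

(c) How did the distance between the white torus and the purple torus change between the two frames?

-0.6

The distance was about 3.9 in the first image and 3.3 in the second, so they moved 0.6 units closer together.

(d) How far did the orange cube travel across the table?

3.5

The orange cube moved from about (7.6, 7.1) to (10.2, 4.7), a distance of √(2.6² + 2.4²) ≈ 3.5.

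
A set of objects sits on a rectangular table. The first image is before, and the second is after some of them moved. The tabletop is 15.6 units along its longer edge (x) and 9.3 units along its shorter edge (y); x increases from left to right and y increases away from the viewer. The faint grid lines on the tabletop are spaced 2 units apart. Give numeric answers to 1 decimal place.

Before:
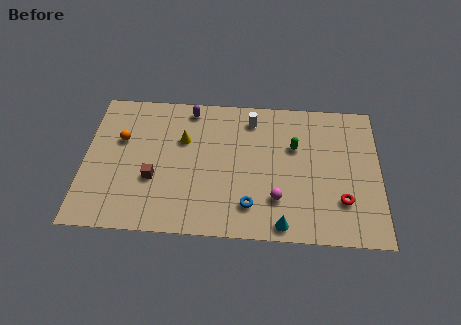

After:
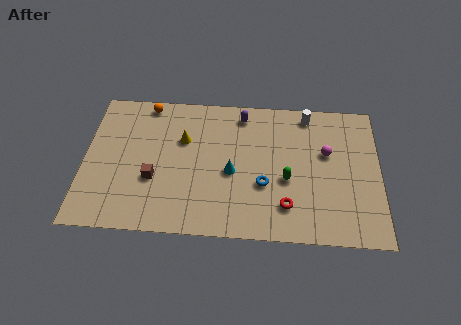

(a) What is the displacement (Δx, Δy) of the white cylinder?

(3.0, 0.5)

The white cylinder started near (8.8, 7.7) and ended near (11.8, 8.2).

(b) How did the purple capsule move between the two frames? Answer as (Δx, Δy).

(2.8, -0.2)

The purple capsule started near (5.5, 8.2) and ended near (8.3, 8.0).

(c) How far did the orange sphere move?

2.8

The orange sphere was near (1.9, 5.9) before and (3.2, 8.4) after, so it travelled √(1.3² + 2.5²) ≈ 2.8 units.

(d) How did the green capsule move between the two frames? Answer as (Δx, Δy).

(-0.4, -2.2)

The green capsule was at about (11.1, 6.0) and moved to about (10.7, 3.8).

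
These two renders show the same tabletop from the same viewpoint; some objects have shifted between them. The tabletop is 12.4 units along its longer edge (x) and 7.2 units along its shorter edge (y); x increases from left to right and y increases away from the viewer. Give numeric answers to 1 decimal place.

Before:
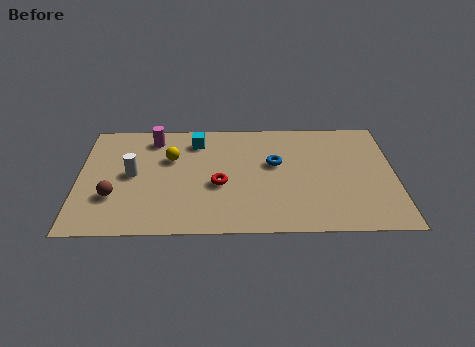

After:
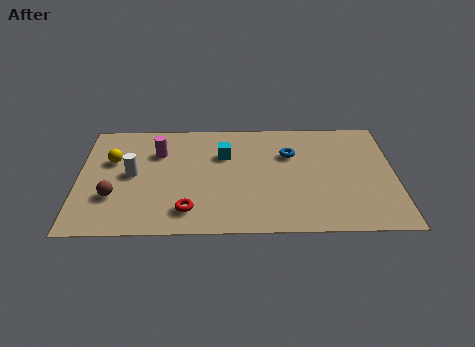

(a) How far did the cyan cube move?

1.4

The cyan cube moved from about (4.6, 5.8) to (5.7, 4.9), a distance of √(1.1² + 0.9²) ≈ 1.4.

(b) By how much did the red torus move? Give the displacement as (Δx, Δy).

(-1.2, -1.6)

The red torus was at about (5.5, 3.0) and moved to about (4.3, 1.4).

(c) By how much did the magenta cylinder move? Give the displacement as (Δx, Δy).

(0.2, -0.9)

The magenta cylinder was at about (2.9, 6.0) and moved to about (3.1, 5.1).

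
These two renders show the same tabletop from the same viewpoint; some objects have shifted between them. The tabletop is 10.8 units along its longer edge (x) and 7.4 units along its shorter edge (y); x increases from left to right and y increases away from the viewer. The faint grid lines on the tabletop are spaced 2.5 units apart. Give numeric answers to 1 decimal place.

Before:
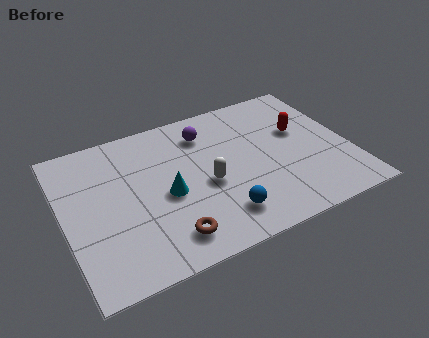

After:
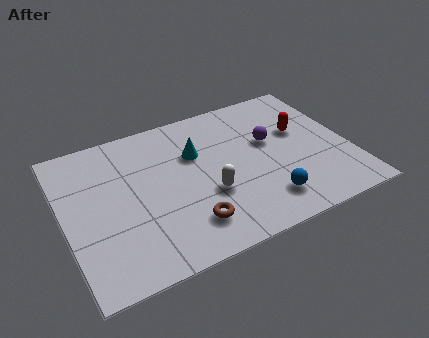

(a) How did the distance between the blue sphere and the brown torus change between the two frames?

+0.9

The distance was about 2.0 in the first image and 2.9 in the second, so they moved 0.9 units further apart.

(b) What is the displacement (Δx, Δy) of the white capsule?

(0.0, -0.5)

The white capsule was at about (5.3, 3.2) and moved to about (5.3, 2.7).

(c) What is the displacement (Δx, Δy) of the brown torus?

(0.8, 0.3)

The brown torus started near (3.6, 1.3) and ended near (4.4, 1.6).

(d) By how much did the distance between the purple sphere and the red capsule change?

-2.5

They were about 3.7 units apart before and 1.2 after — 2.5 units closer together.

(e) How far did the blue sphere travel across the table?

1.7

The blue sphere moved from about (5.6, 1.5) to (7.3, 1.5), a distance of √(1.7² + 0.0²) ≈ 1.7.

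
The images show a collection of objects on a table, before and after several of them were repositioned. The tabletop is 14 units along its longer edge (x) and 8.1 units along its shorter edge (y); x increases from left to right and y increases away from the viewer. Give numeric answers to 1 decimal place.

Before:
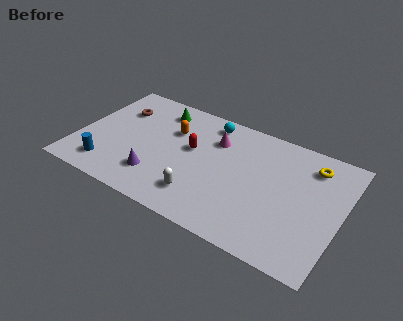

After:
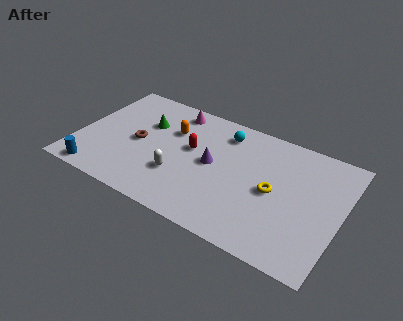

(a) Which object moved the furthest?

the purple cone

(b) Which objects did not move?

the orange capsule and the red capsule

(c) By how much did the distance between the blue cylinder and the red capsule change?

+0.8

They were about 5.2 units apart before and 6.0 after — 0.8 units further apart.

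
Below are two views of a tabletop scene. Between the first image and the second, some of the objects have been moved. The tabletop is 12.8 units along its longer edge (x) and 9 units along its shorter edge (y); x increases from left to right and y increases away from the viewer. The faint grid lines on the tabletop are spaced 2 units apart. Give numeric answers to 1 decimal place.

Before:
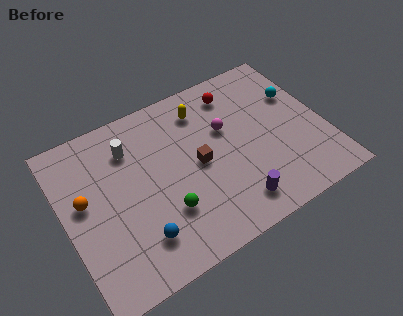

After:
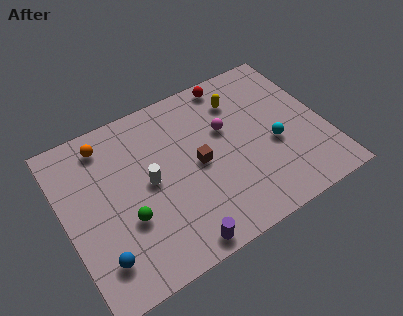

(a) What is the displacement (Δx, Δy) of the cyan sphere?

(-1.6, -2.2)

The cyan sphere started near (11.8, 5.9) and ended near (10.2, 3.7).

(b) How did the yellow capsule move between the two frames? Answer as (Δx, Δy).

(1.8, -0.3)

The yellow capsule started near (7.2, 7.2) and ended near (9.0, 6.9).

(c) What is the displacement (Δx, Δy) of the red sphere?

(-0.1, 0.7)

From the two frames, the red sphere sits at roughly (8.9, 7.4) before and (8.8, 8.1) after.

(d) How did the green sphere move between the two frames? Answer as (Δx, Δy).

(-1.8, 0.5)

The green sphere was at about (4.6, 2.7) and moved to about (2.8, 3.2).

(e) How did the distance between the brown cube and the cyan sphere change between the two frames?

-1.7

The distance was about 5.5 in the first image and 3.8 in the second, so they moved 1.7 units closer together.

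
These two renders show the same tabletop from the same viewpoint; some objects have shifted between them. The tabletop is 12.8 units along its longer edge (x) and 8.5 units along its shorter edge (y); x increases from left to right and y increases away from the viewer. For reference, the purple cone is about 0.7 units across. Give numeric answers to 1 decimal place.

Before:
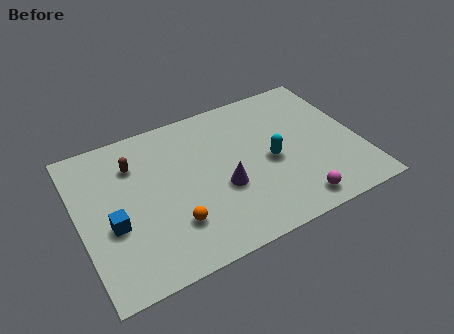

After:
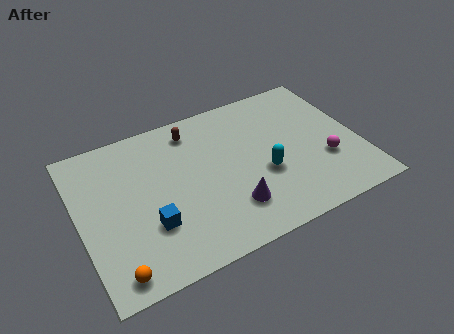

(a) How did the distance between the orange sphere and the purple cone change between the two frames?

+2.9

Before: roughly 2.6 units apart; after: 5.5. That's 2.9 units further apart.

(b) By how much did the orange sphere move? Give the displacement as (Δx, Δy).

(-2.8, -1.3)

From the two frames, the orange sphere sits at roughly (4.0, 2.3) before and (1.2, 1.0) after.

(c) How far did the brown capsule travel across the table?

2.9

From (2.7, 6.3) to (5.5, 7.1), the brown capsule covered √(2.8² + 0.8²) ≈ 2.9 units.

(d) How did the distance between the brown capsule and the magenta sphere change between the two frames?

-1.5

The distance was about 8.5 in the first image and 7.0 in the second, so they moved 1.5 units closer together.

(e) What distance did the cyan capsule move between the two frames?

0.7

The cyan capsule moved from about (8.7, 3.9) to (8.3, 3.3), a distance of √(0.4² + 0.6²) ≈ 0.7.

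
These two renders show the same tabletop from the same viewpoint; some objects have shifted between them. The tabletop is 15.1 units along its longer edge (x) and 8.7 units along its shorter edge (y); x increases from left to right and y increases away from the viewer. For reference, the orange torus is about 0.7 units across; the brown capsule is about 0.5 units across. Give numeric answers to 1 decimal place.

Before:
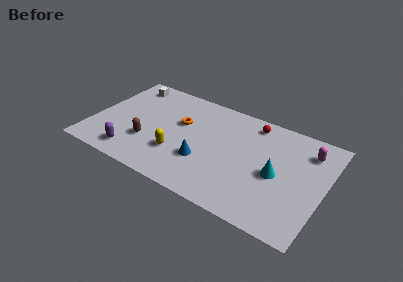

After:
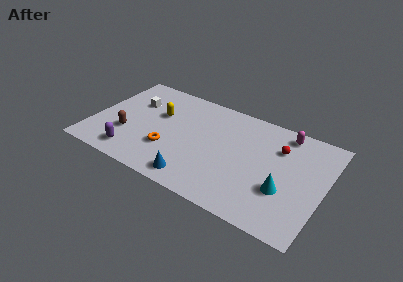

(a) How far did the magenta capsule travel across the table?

1.8

The magenta capsule moved from about (13.8, 6.8) to (12.2, 7.6), a distance of √(1.6² + 0.8²) ≈ 1.8.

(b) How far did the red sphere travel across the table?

2.3

The red sphere moved from about (10.1, 7.5) to (12.0, 6.2), a distance of √(1.9² + 1.3²) ≈ 2.3.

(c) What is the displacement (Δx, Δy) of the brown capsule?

(-1.4, 0.1)

From the two frames, the brown capsule sits at roughly (3.8, 2.8) before and (2.4, 2.9) after.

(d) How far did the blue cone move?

1.7

The blue cone moved from about (7.5, 2.9) to (7.2, 1.2), a distance of √(0.3² + 1.7²) ≈ 1.7.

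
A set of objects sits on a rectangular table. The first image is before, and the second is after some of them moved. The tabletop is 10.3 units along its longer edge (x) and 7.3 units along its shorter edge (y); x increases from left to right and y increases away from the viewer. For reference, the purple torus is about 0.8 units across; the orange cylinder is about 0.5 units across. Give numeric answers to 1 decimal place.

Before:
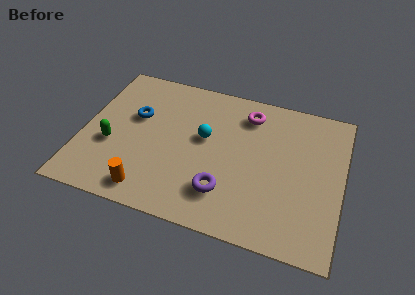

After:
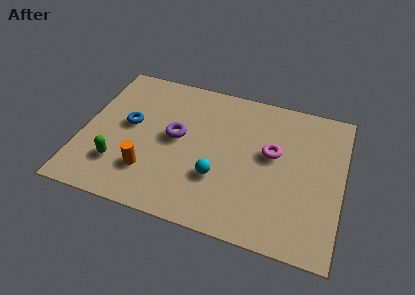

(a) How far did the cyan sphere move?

1.9

The cyan sphere was near (4.8, 4.2) before and (5.5, 2.4) after, so it travelled √(0.7² + 1.8²) ≈ 1.9 units.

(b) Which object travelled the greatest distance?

the purple torus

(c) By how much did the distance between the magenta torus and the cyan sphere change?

+0.4

The distance was about 2.3 in the first image and 2.7 in the second, so they moved 0.4 units further apart.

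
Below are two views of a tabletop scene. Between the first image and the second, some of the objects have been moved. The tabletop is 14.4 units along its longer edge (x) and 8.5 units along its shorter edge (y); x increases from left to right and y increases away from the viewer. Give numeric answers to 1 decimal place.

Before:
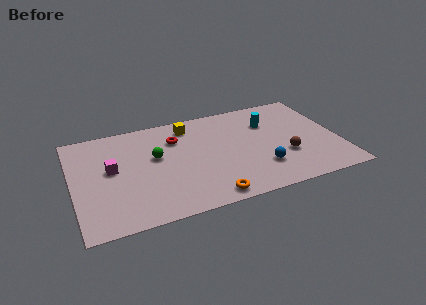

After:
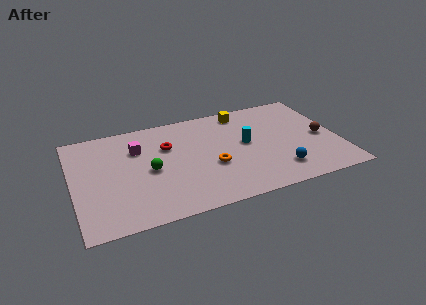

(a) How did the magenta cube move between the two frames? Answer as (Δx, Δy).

(1.5, 1.3)

The magenta cube was at about (2.1, 4.7) and moved to about (3.6, 6.0).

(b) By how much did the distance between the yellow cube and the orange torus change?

-1.6

The distance was about 6.2 in the first image and 4.6 in the second, so they moved 1.6 units closer together.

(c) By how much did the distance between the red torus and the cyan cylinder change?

-0.8

The distance was about 5.1 in the first image and 4.3 in the second, so they moved 0.8 units closer together.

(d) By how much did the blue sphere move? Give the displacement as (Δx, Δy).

(0.9, -0.5)

From the two frames, the blue sphere sits at roughly (10.0, 2.3) before and (10.9, 1.8) after.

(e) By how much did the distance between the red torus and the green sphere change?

+0.3

They were about 1.7 units apart before and 2.0 after — 0.3 units further apart.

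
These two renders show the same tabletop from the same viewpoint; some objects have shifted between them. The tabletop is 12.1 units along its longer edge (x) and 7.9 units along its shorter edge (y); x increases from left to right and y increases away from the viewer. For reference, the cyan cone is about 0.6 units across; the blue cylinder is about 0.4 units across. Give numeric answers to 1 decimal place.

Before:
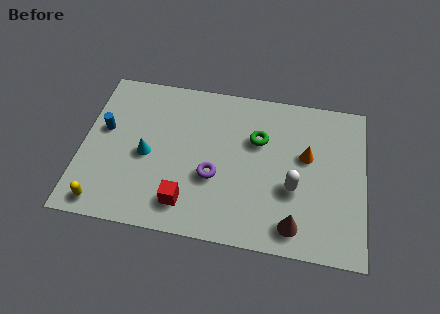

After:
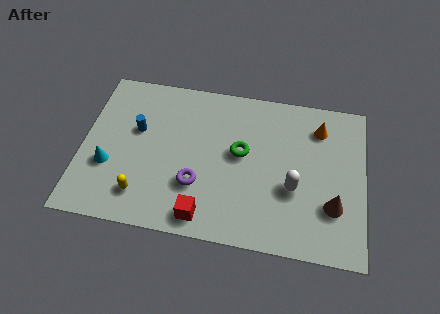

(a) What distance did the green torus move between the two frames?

1.1

The green torus moved from about (7.5, 5.2) to (6.8, 4.4), a distance of √(0.7² + 0.8²) ≈ 1.1.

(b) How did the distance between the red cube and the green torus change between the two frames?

-1.0

They were about 4.7 units apart before and 3.7 after — 1.0 units closer together.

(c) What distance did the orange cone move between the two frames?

1.6

The orange cone was near (9.6, 4.7) before and (10.1, 6.2) after, so it travelled √(0.5² + 1.5²) ≈ 1.6 units.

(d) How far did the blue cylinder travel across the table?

1.4

The blue cylinder moved from about (0.9, 4.6) to (2.3, 4.8), a distance of √(1.4² + 0.2²) ≈ 1.4.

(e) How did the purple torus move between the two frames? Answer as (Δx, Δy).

(-0.7, -0.5)

The purple torus started near (5.7, 3.0) and ended near (5.0, 2.5).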